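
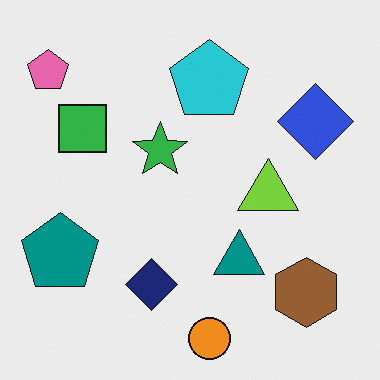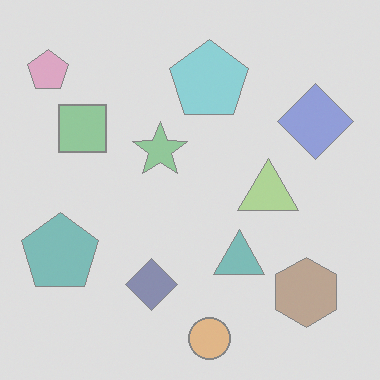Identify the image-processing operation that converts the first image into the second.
The second image is the first washed out (contrast reduced).

Tones are pushed toward mid-grey across the whole image — a global contrast change.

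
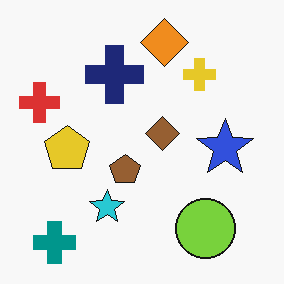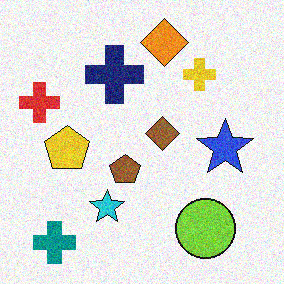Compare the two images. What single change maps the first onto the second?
This is the original image degraded with visible gaussian noise.

Random speckle covers the whole image, including the flat background.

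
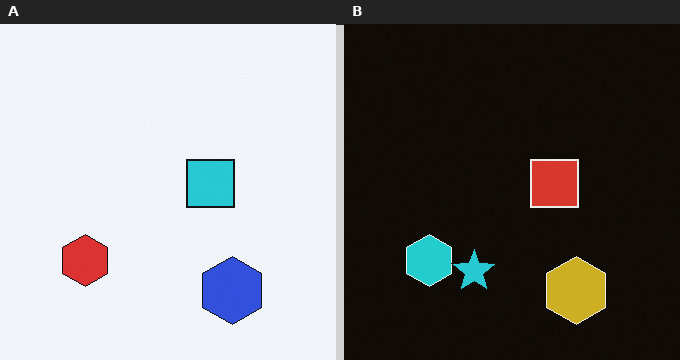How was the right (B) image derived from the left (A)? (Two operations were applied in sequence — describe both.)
It was color-inverted (negative), then overlaid with an additional cyan star.

The light background has become dark and every shape's color is its complement — a photographic negative. A cyan star appears in the right (B) image that is absent from the left (A).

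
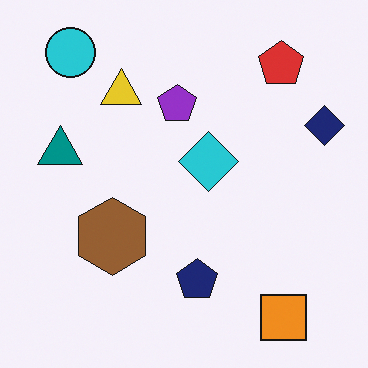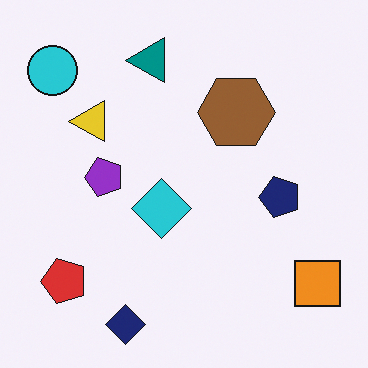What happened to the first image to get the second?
This is the original image transposed (reflected across the top-left ↔ bottom-right diagonal).

Shapes have swapped their row and column positions — what was in the top-right is now in the bottom-left — a diagonal reflection.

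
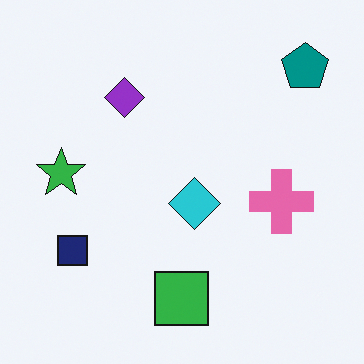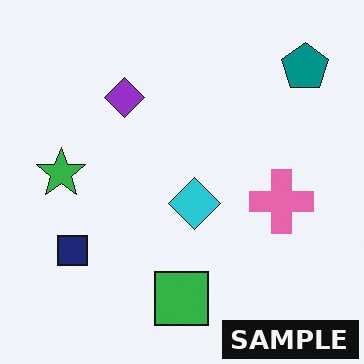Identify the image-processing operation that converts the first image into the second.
This is the original image watermarked with the text "SAMPLE" in the lower-right corner.

A dark label reading "SAMPLE" appears in the lower-right corner.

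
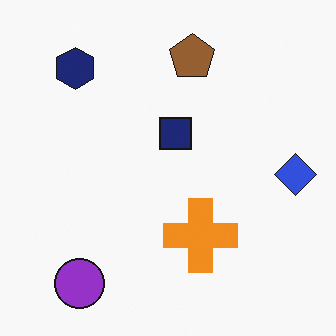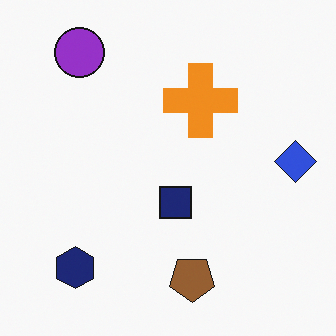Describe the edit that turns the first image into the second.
The second image is the first flipped vertically (top ↔ bottom).

The purple circle is in the bottom-left of the first image and the top-left of the second — shapes on opposite sides of the horizontal midline have swapped in a mirror flip.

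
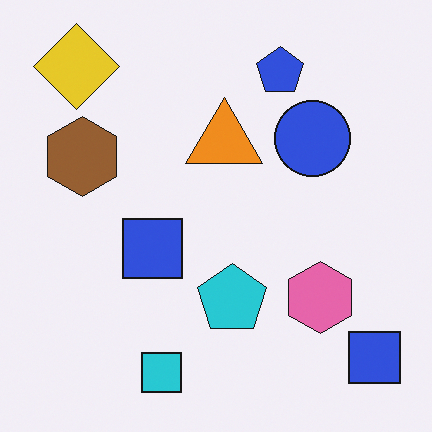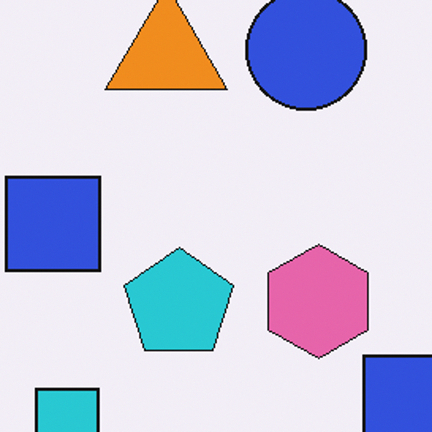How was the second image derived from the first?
The second image is the first cropped to a modestly smaller region and rescaled.

The visible shapes are larger and the field of view is narrower; shapes near the original edges may be partly or wholly outside the frame — a crop-and-rescale.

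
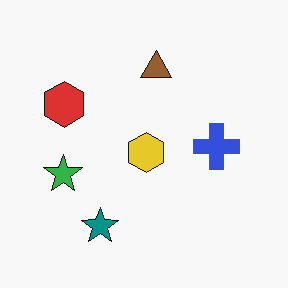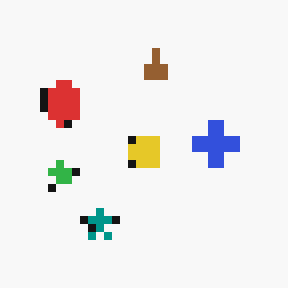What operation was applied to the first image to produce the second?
This is the original image moderately pixelated.

Shapes are reduced to large square blocks; fine edges and outlines are lost — a downscale-then-upscale (mosaic) effect.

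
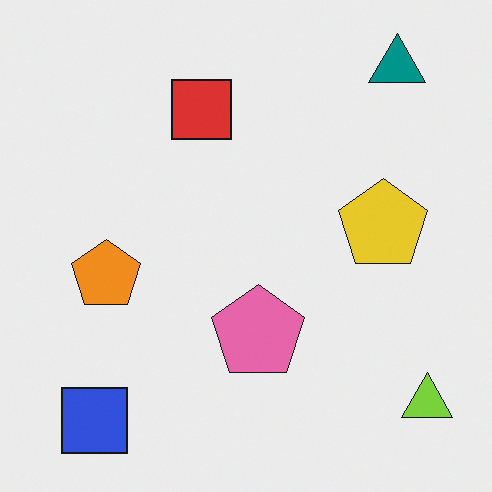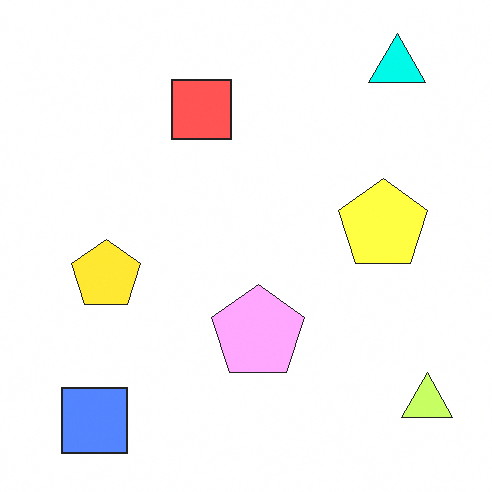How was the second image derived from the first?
Noticeably brightened.

Every pixel — background and shapes alike — is uniformly brightened.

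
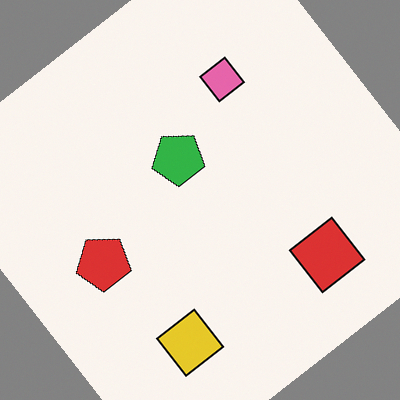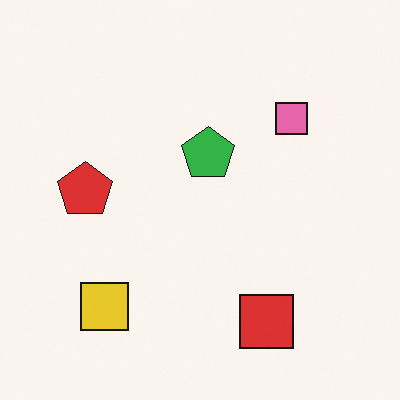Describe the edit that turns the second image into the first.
This is the original image rotated counter-clockwise by a large amount — several tens of degrees.

Every shape is tilted by the same angle and the image corners show triangular fill wedges — a whole-image rotation by a non-right angle.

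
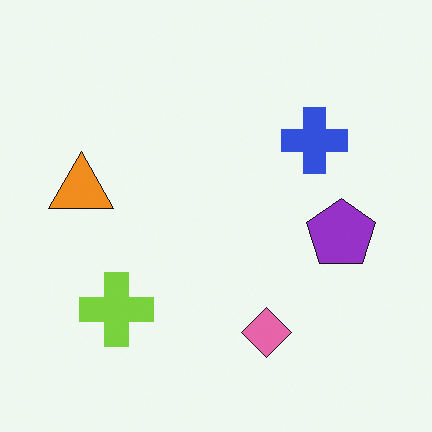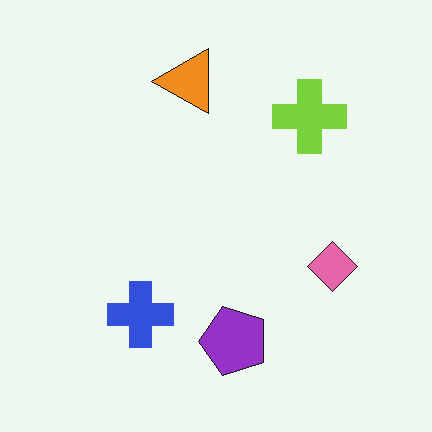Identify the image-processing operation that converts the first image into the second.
Transposed (reflected across the top-left ↔ bottom-right diagonal).

Shapes have swapped their row and column positions — what was in the top-right is now in the bottom-left — a diagonal reflection.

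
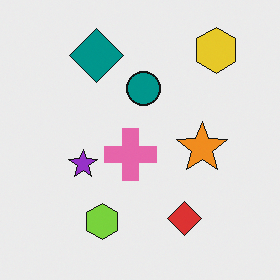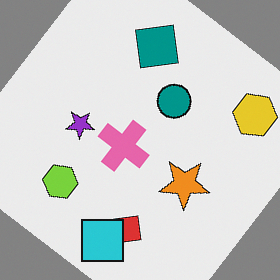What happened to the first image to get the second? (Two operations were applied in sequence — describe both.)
The transformation is: rotated clockwise by a large amount — several tens of degrees, then overlaid with an additional cyan square.

Every shape is tilted by the same angle and the image corners show triangular fill wedges — a whole-image rotation by a non-right angle. A cyan square appears in the second image that is absent from the first.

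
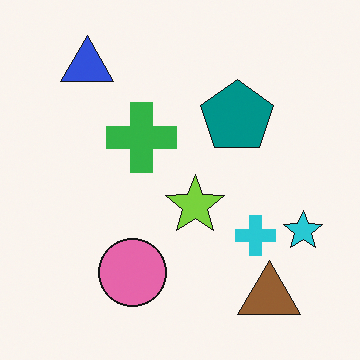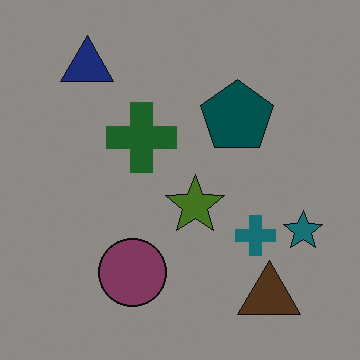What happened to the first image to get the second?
This is the original image substantially darkened.

Every pixel — background and shapes alike — is uniformly darkened.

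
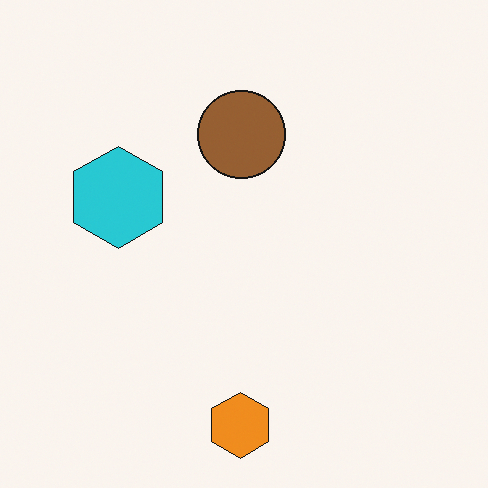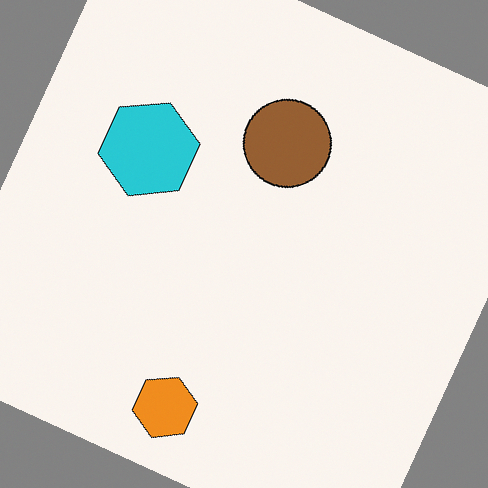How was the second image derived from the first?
This is the original image rotated clockwise by a clearly visible amount.

Every shape is tilted by the same angle and the image corners show triangular fill wedges — a whole-image rotation by a non-right angle.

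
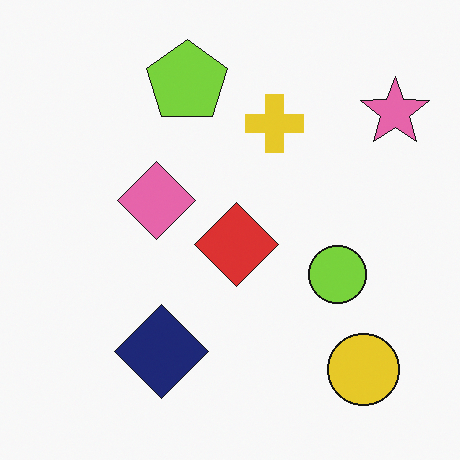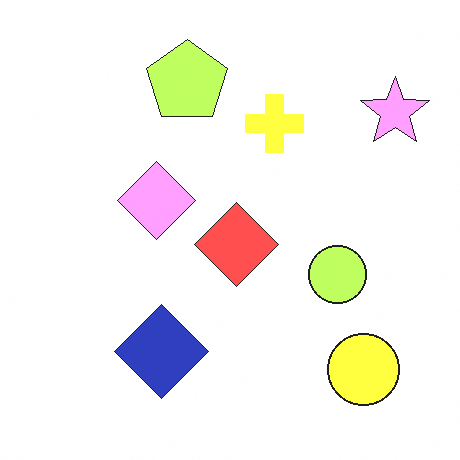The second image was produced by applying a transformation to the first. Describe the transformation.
It was noticeably brightened.

Every pixel — background and shapes alike — is uniformly brightened.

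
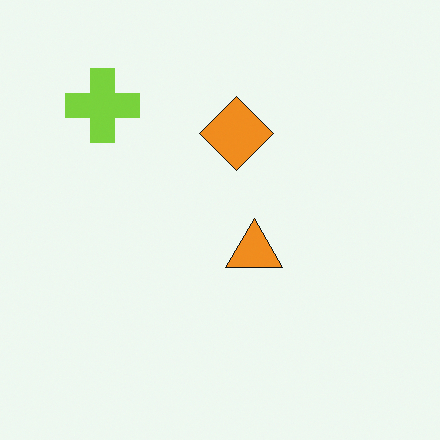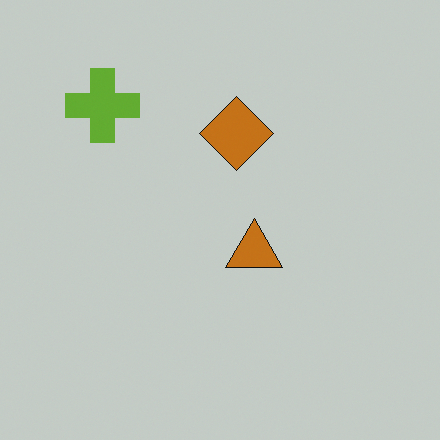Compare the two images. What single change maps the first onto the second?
It was slightly darkened.

Every pixel — background and shapes alike — is uniformly darkened.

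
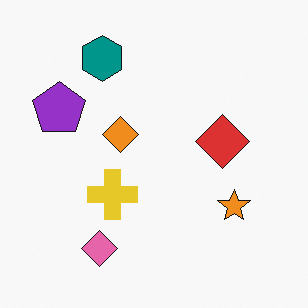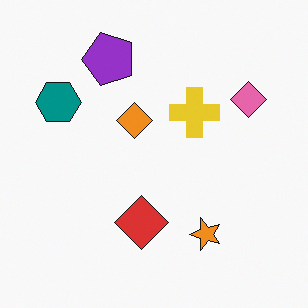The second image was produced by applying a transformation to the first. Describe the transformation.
The transformation is: transposed (reflected across the top-left ↔ bottom-right diagonal).

Shapes have swapped their row and column positions — what was in the top-right is now in the bottom-left — a diagonal reflection.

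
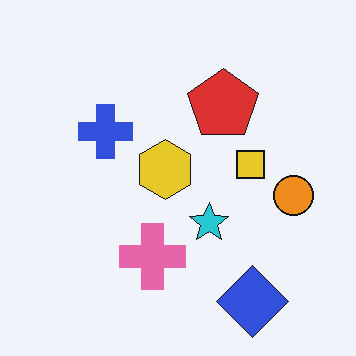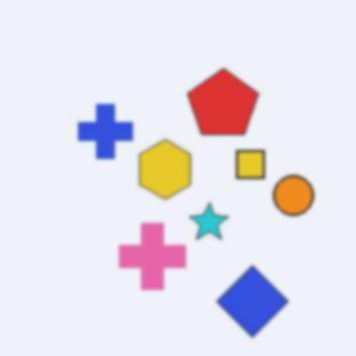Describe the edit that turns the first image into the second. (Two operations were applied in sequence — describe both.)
This is the original image given moderate JPEG compression, then slightly softened.

Blocky 8×8 compression artifacts appear around shape edges and the flat background shows ringing — characteristic JPEG degradation. Shape edges and outlines are uniformly softened across the whole image.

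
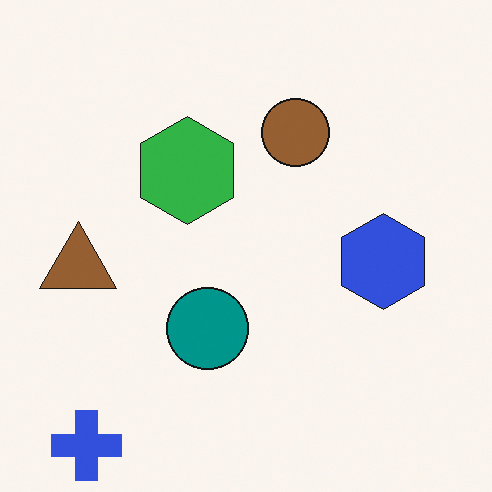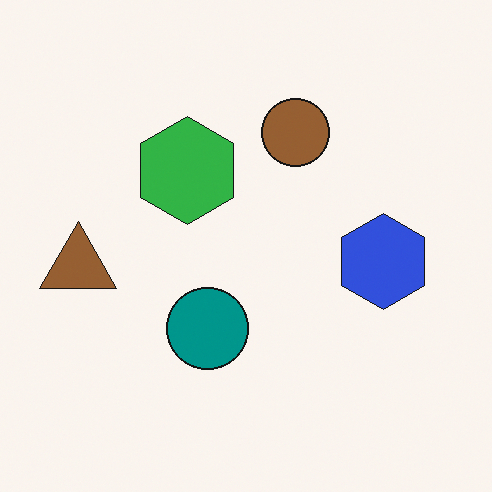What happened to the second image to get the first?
The transformation is: overlaid with an additional blue cross.

A blue cross appears in the first image that is absent from the second.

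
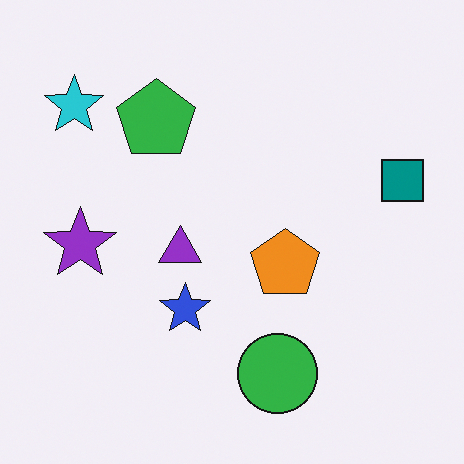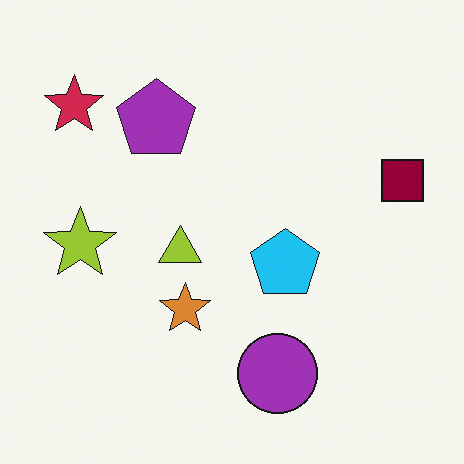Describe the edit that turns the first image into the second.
The second image is the first hue-shifted through roughly half the color wheel.

Every shape's color has rotated by the same amount around the hue wheel — a uniform hue shift.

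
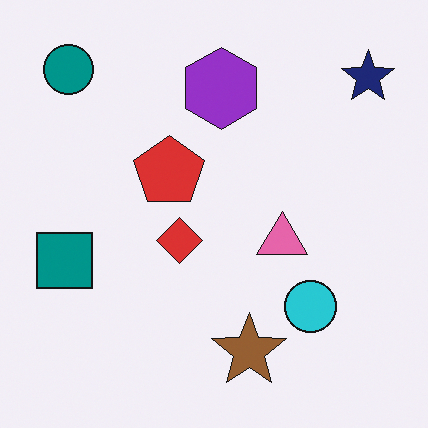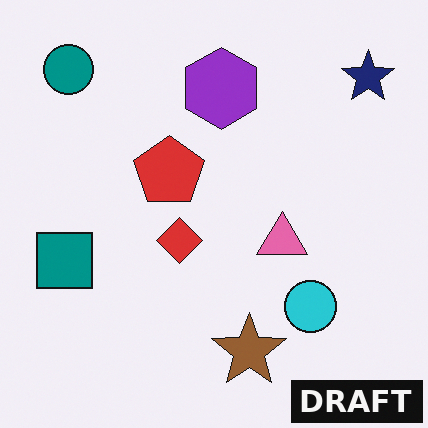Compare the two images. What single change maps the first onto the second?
Watermarked with the text "DRAFT" in the lower-right corner.

A dark label reading "DRAFT" appears in the lower-right corner.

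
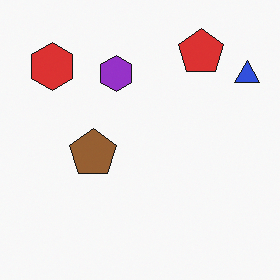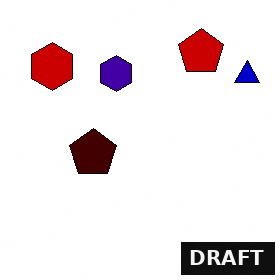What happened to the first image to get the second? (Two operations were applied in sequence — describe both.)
The image was given much higher contrast, then watermarked with the text "DRAFT" in the lower-right corner.

Tones are pushed away from mid-grey across the whole image — a global contrast change. A dark label reading "DRAFT" appears in the lower-right corner.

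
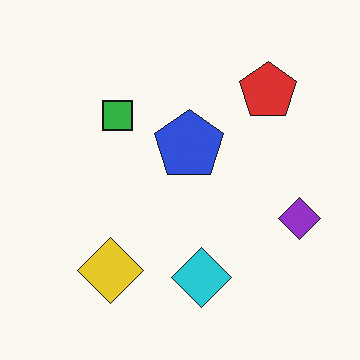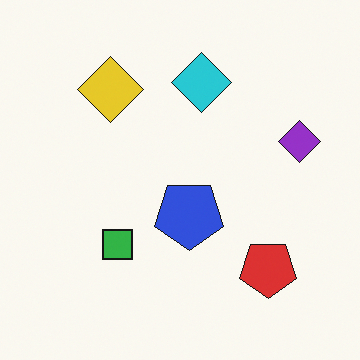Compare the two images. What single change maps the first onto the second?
This is the original image flipped vertically (top ↔ bottom).

The cyan diamond is in the bottom of the first image and the top of the second — shapes on opposite sides of the horizontal midline have swapped in a mirror flip.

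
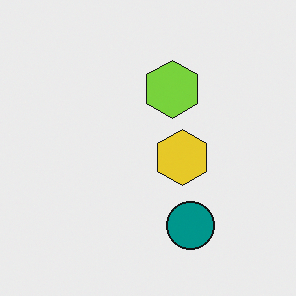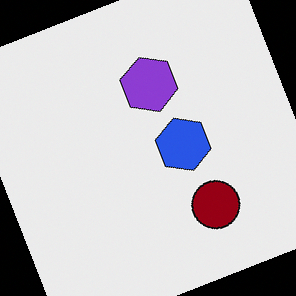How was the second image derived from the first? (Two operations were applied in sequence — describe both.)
The second image is the first hue-shifted by a large amount, then rotated counter-clockwise by a moderate amount.

Every shape's color has rotated by the same amount around the hue wheel — a uniform hue shift. Every shape is tilted by the same angle and the image corners show triangular fill wedges — a whole-image rotation by a non-right angle.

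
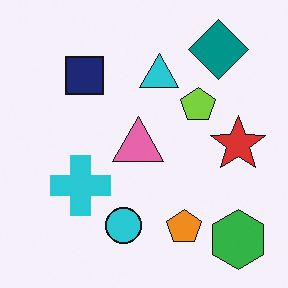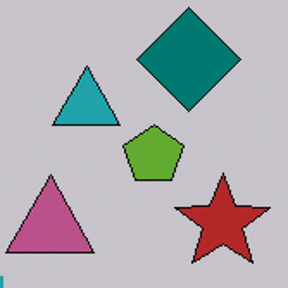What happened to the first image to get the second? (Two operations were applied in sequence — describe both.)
This is the original image cropped to a noticeably smaller region and rescaled, then darkened a little.

The visible shapes are larger and the field of view is narrower; shapes near the original edges may be partly or wholly outside the frame — a crop-and-rescale. Every pixel — background and shapes alike — is uniformly darkened.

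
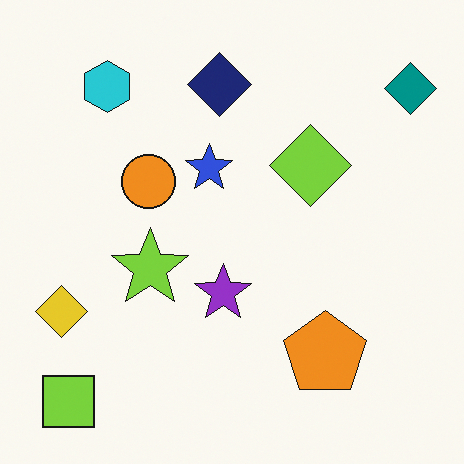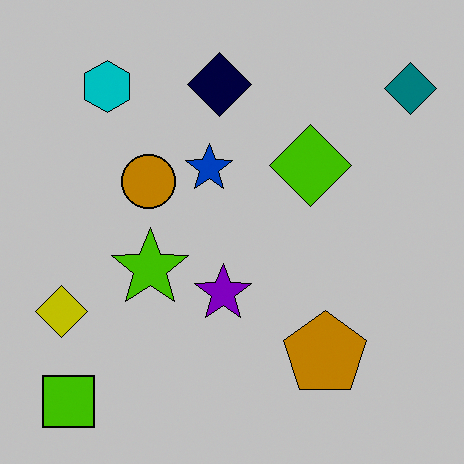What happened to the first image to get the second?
The image was heavily posterized to just a handful of flat colors.

Each flat color has snapped to a coarser quantized level — most visibly, the near-white background has dropped to a flat grey.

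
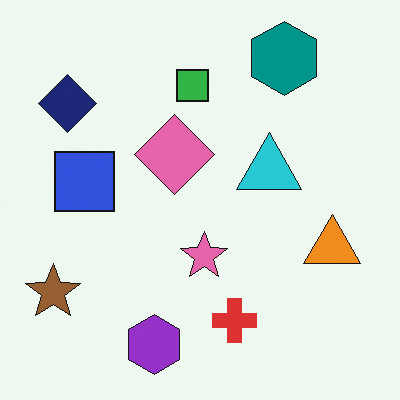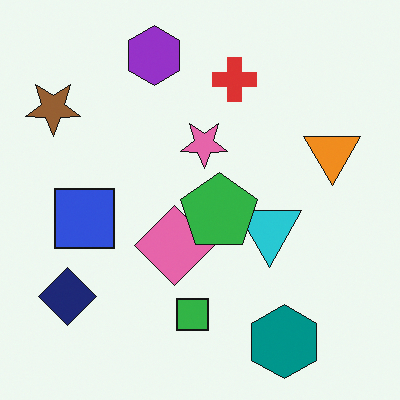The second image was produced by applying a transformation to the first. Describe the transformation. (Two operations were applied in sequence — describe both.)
The image was flipped vertically (top ↔ bottom), then overlaid with an additional green pentagon.

The purple hexagon is in the bottom of the first image and the top of the second — shapes on opposite sides of the horizontal midline have swapped in a mirror flip. A green pentagon appears in the second image that is absent from the first.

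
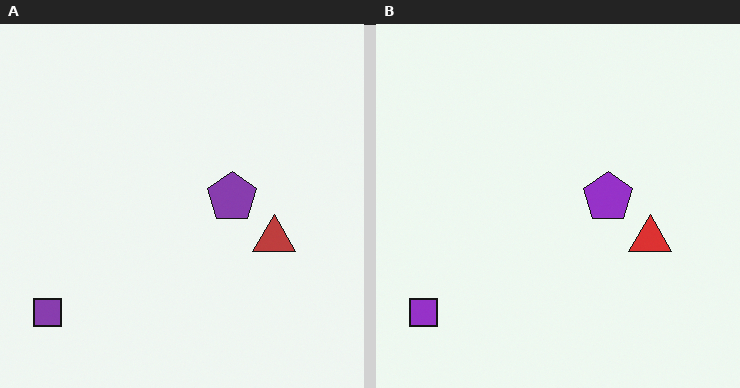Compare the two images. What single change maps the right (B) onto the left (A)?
Slightly desaturated.

All colors are more muted and greyish — a global saturation change.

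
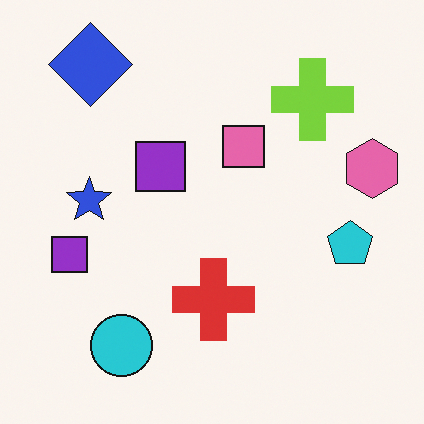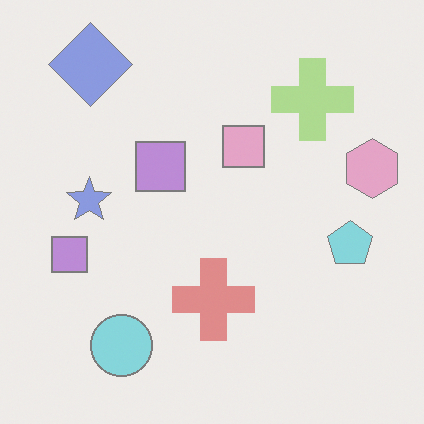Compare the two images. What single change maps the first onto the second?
The second image is the first washed out (contrast reduced).

Tones are pushed toward mid-grey across the whole image — a global contrast change.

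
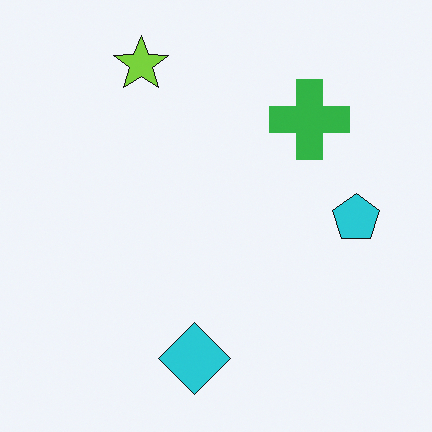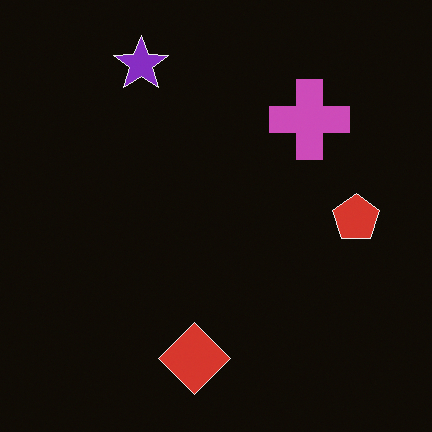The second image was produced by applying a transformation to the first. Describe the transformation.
The transformation is: color-inverted (negative).

The light background has become dark and every shape's color is its complement — a photographic negative.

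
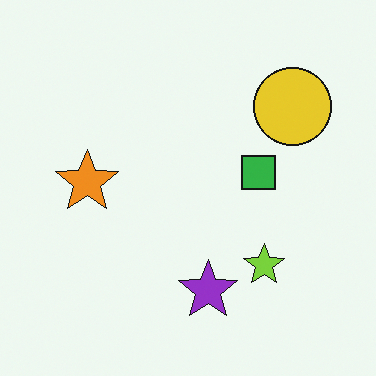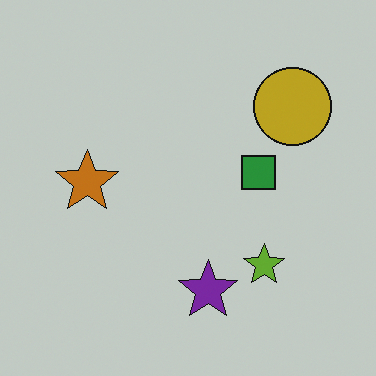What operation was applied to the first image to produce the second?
The transformation is: darkened a little.

Every pixel — background and shapes alike — is uniformly darkened.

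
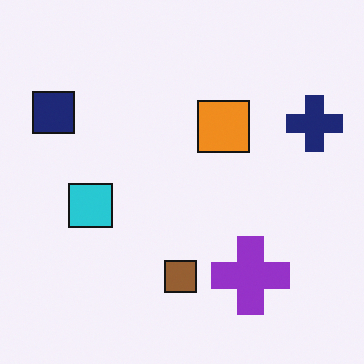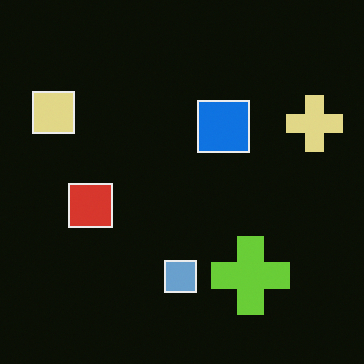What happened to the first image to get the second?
This is the original image color-inverted (negative).

The light background has become dark and every shape's color is its complement — a photographic negative.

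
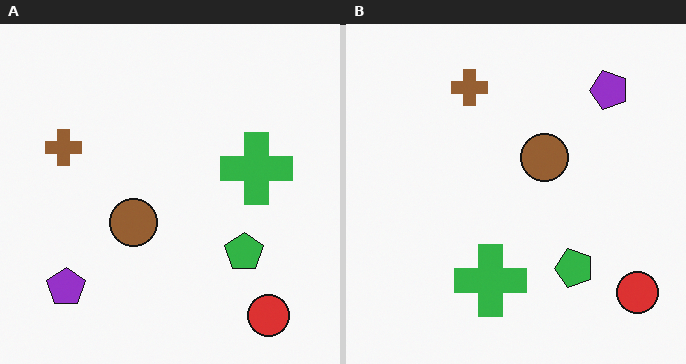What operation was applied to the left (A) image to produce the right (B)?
The right (B) image is the left (A) transposed (reflected across the top-left ↔ bottom-right diagonal).

Shapes have swapped their row and column positions — what was in the top-right is now in the bottom-left — a diagonal reflection.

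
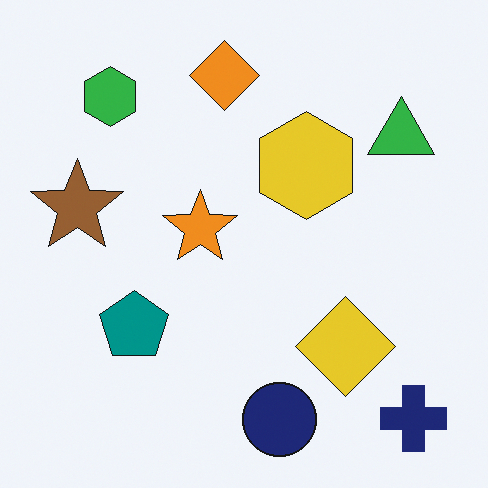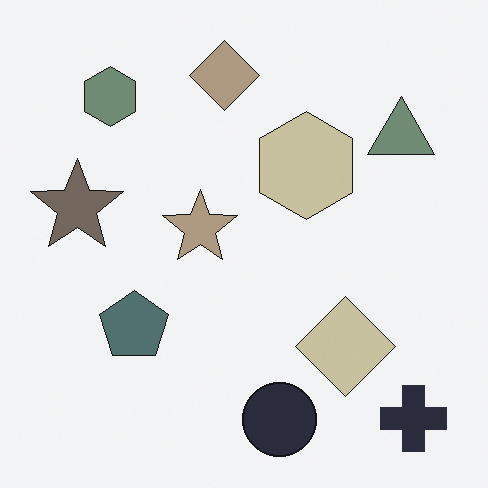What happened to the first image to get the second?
It was made much more muted (saturation change).

All colors are more muted and greyish — a global saturation change.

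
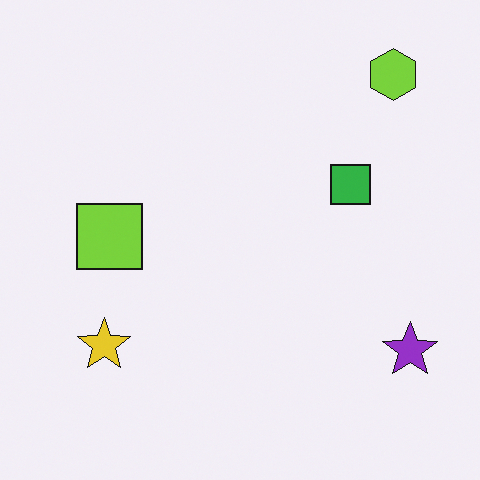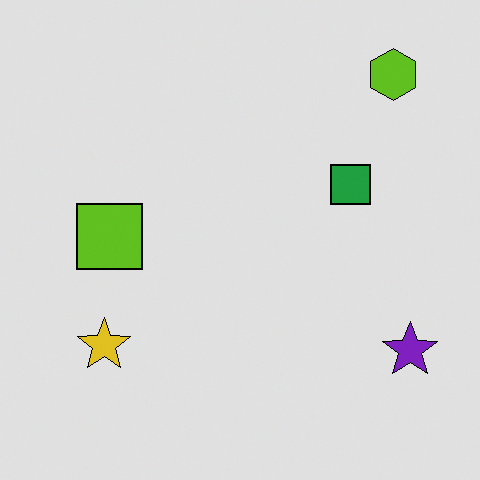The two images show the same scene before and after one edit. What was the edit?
Moderately posterized.

Each flat color has snapped to a coarser quantized level — most visibly, the near-white background has dropped to a flat grey.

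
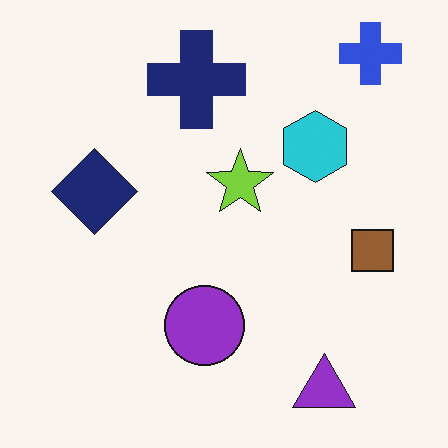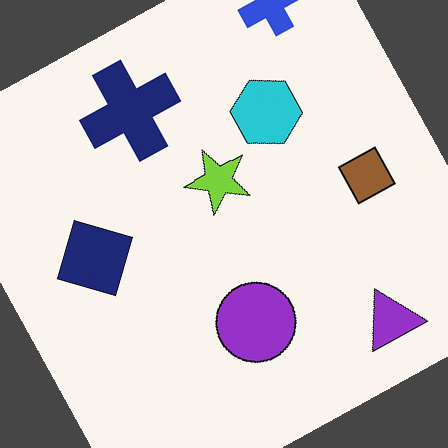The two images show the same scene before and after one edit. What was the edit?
This is the original image rotated counter-clockwise by a clearly visible amount.

Every shape is tilted by the same angle and the image corners show triangular fill wedges — a whole-image rotation by a non-right angle.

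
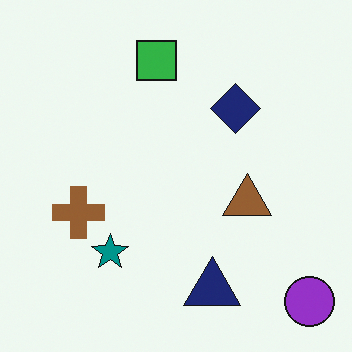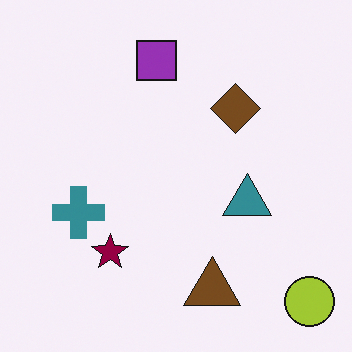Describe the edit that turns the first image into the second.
Hue-shifted by a large amount.

Every shape's color has rotated by the same amount around the hue wheel — a uniform hue shift.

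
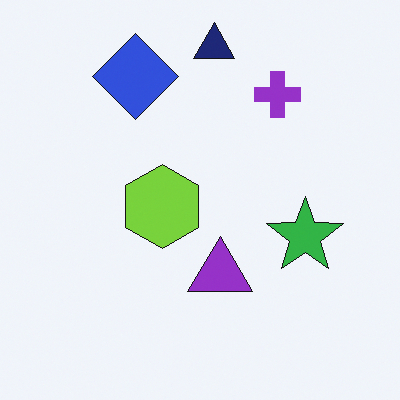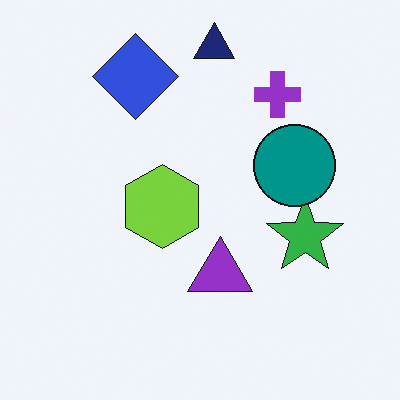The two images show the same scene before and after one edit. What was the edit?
The second image is the first overlaid with an additional teal circle.

A teal circle appears in the second image that is absent from the first.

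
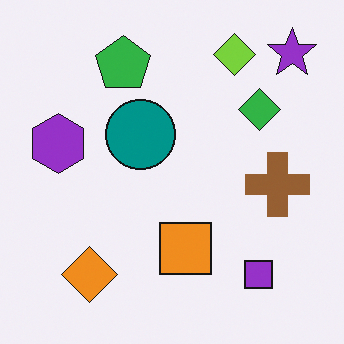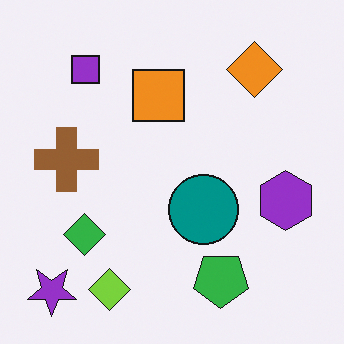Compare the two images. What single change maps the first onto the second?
The second image is the first rotated 180°.

The purple star sits in the top-right of the first image and the bottom-left of the second — consistent with a whole-image 180° rotation.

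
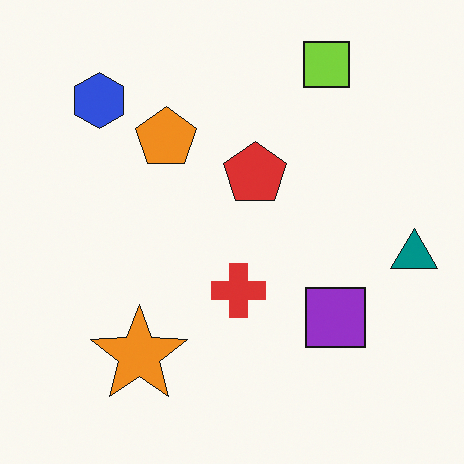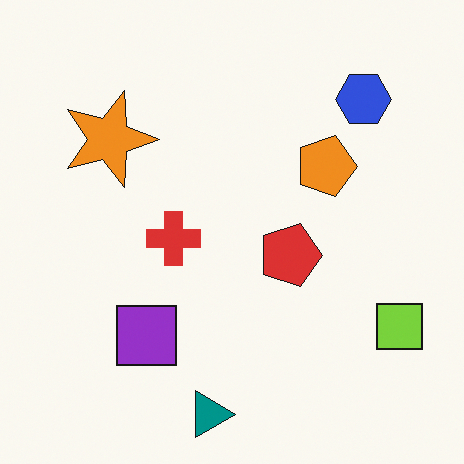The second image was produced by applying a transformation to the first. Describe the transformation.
The transformation is: rotated 90° clockwise.

The lime square sits in the top-right of the first image and the bottom-right of the second — consistent with a whole-image 90° clockwise rotation.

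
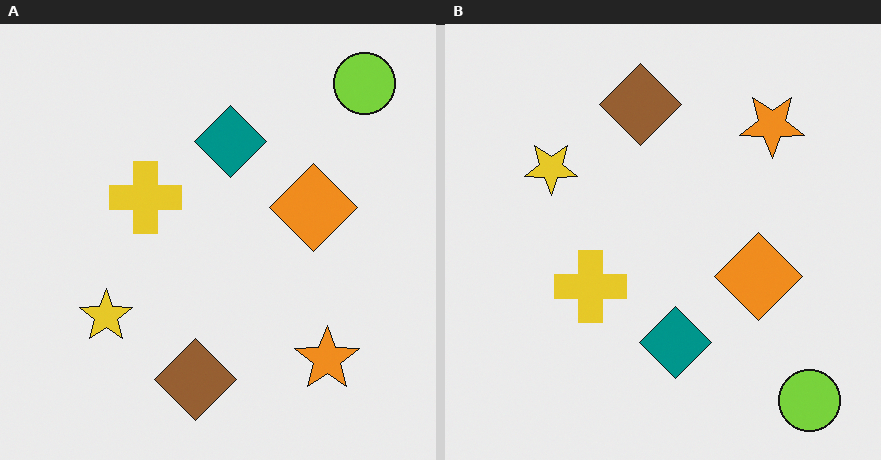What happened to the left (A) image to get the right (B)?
It was flipped vertically (top ↔ bottom).

The lime circle is in the top-right of the left (A) image and the bottom-right of the right (B) — shapes on opposite sides of the horizontal midline have swapped in a mirror flip.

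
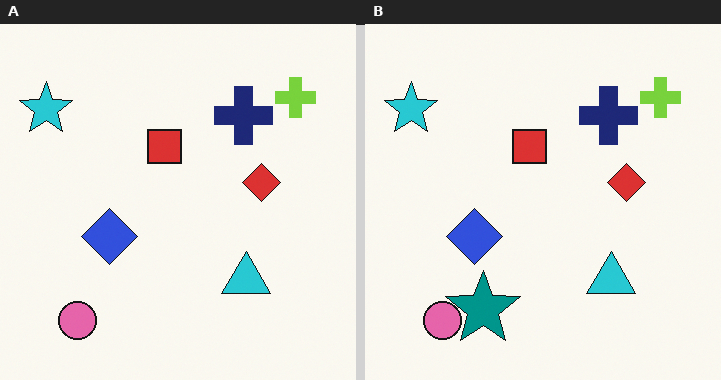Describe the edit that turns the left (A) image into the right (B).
Overlaid with an additional teal star.

A teal star appears in the right (B) image that is absent from the left (A).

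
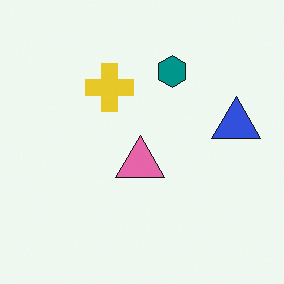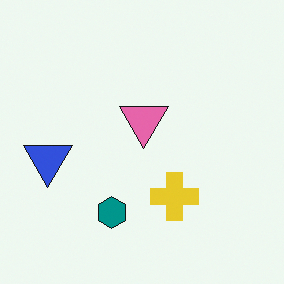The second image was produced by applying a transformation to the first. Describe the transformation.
The transformation is: rotated 180°.

The blue triangle sits in the right of the first image and the left of the second — consistent with a whole-image 180° rotation.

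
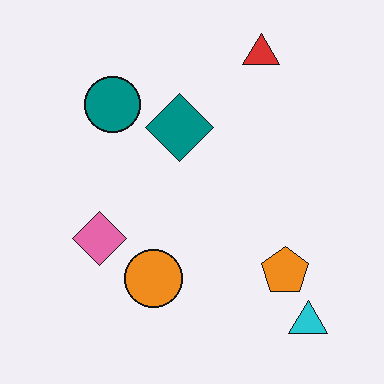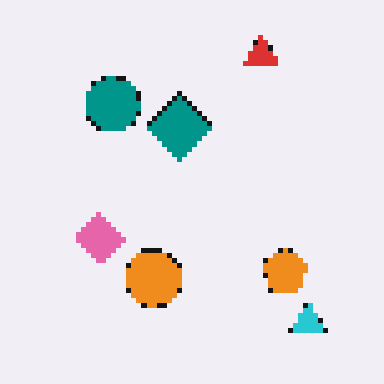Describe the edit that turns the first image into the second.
The image was lightly pixelated (a mild mosaic effect).

Shapes are reduced to large square blocks; fine edges and outlines are lost — a downscale-then-upscale (mosaic) effect.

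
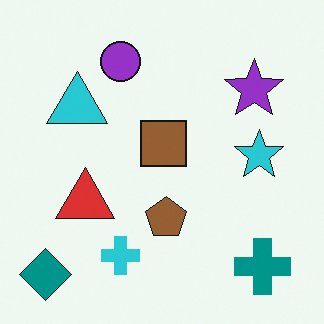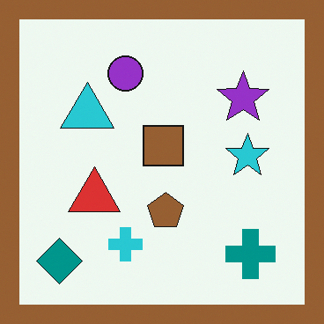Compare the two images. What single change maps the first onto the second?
The image was framed with a brown border.

A solid brown frame runs around the edge of the second image, with the content slightly shrunk inside it.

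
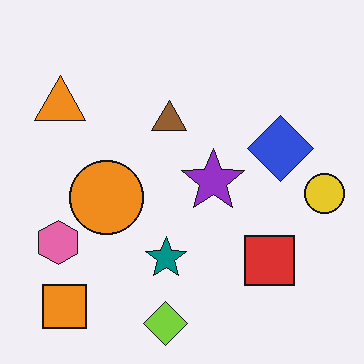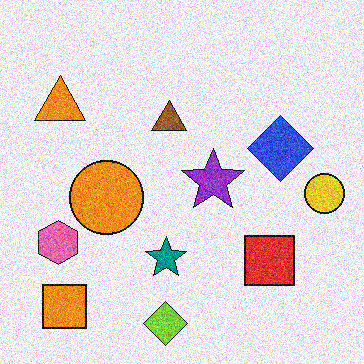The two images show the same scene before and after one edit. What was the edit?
This is the original image degraded with a thick layer of grain.

Random speckle covers the whole image, including the flat background.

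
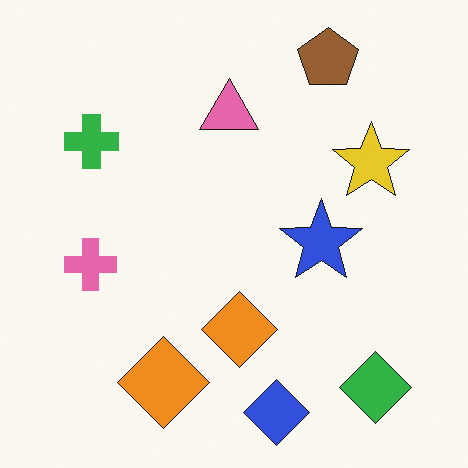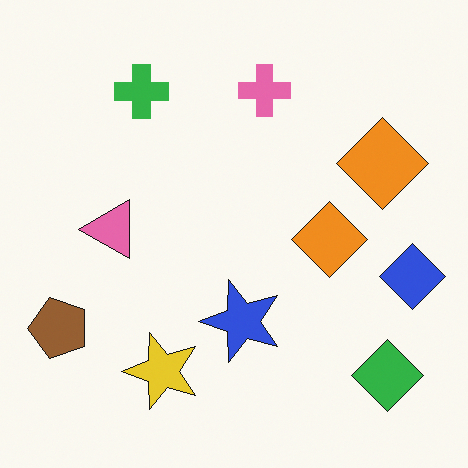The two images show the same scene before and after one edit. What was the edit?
Transposed (reflected across the top-left ↔ bottom-right diagonal).

Shapes have swapped their row and column positions — what was in the top-right is now in the bottom-left — a diagonal reflection.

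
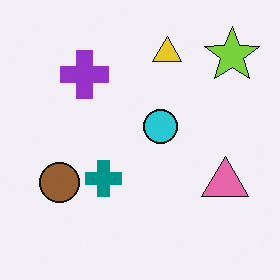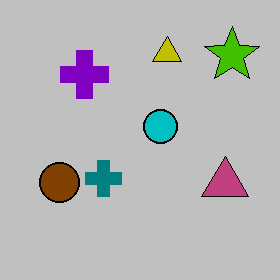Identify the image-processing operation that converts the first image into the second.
The second image is the first aggressively posterized.

Each flat color has snapped to a coarser quantized level — most visibly, the near-white background has dropped to a flat grey.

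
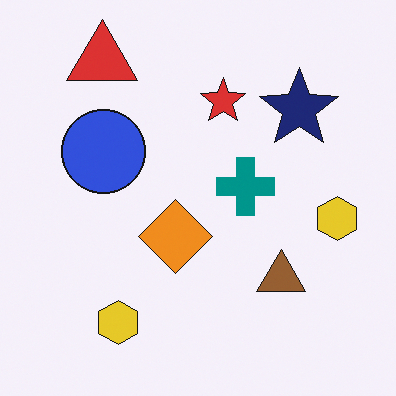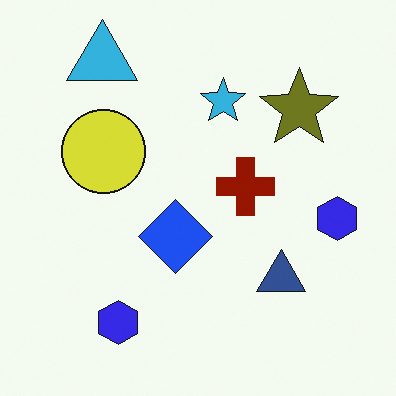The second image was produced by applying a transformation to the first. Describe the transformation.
The transformation is: hue-shifted through roughly half the color wheel.

Every shape's color has rotated by the same amount around the hue wheel — a uniform hue shift.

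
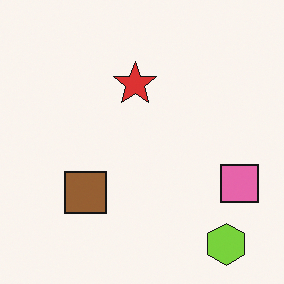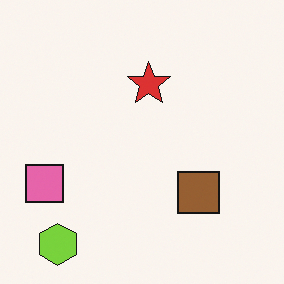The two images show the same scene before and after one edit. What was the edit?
This is the original image flipped horizontally (left ↔ right).

The pink square is in the right of the first image and the left of the second — shapes on opposite sides of the vertical midline have swapped in a mirror flip.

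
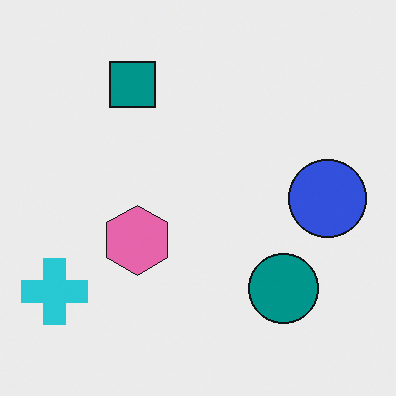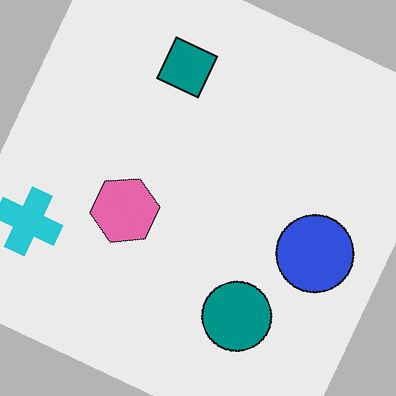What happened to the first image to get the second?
This is the original image rotated clockwise by a clearly visible amount.

Every shape is tilted by the same angle and the image corners show triangular fill wedges — a whole-image rotation by a non-right angle.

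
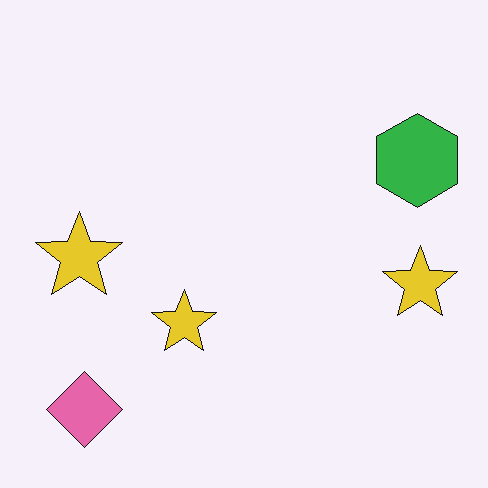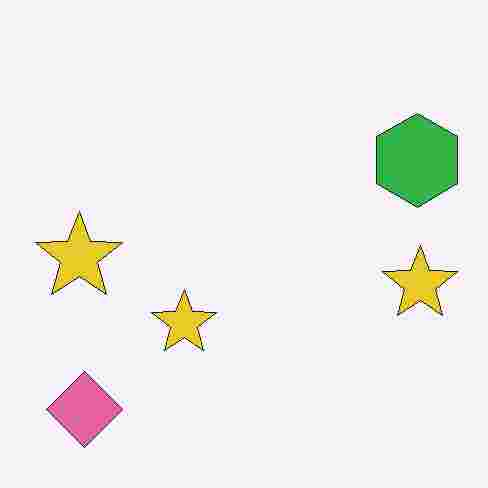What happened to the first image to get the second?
It was degraded with heavy JPEG compression.

Blocky 8×8 compression artifacts appear around shape edges and the flat background shows ringing — characteristic JPEG degradation.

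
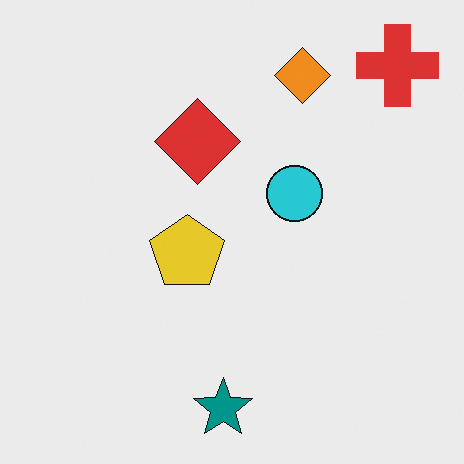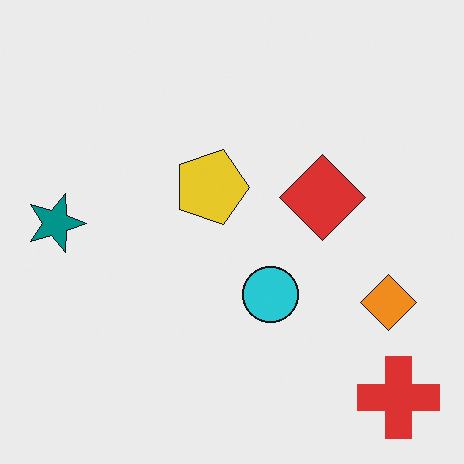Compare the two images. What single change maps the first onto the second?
The image was rotated 90° clockwise.

The red cross sits in the top-right of the first image and the bottom-right of the second — consistent with a whole-image 90° clockwise rotation.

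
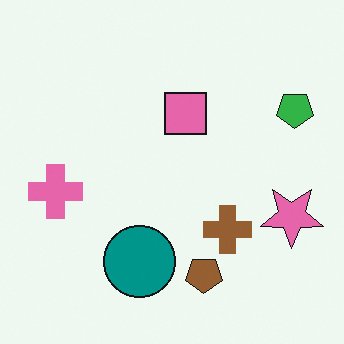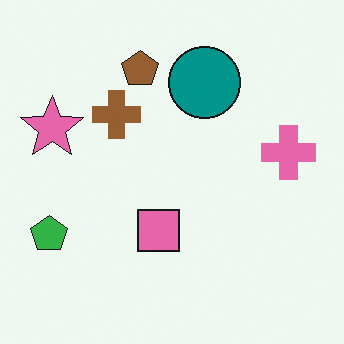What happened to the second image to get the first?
Rotated 180°.

The green pentagon sits in the bottom-left of the second image and the top-right of the first — consistent with a whole-image 180° rotation.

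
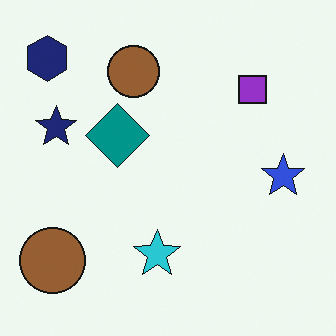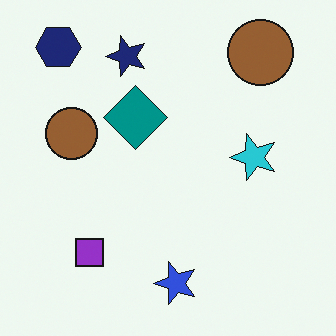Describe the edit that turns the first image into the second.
The image was transposed (reflected across the top-left ↔ bottom-right diagonal).

Shapes have swapped their row and column positions — what was in the top-right is now in the bottom-left — a diagonal reflection.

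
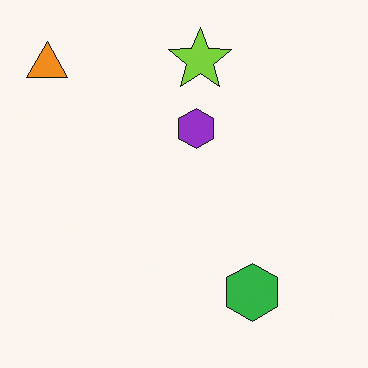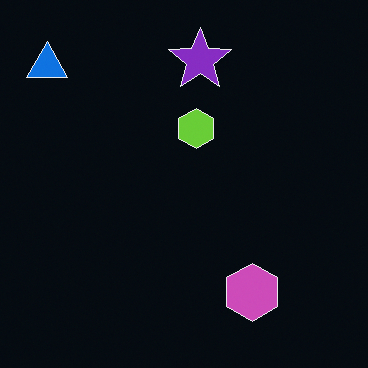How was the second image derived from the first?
This is the original image color-inverted (negative).

The light background has become dark and every shape's color is its complement — a photographic negative.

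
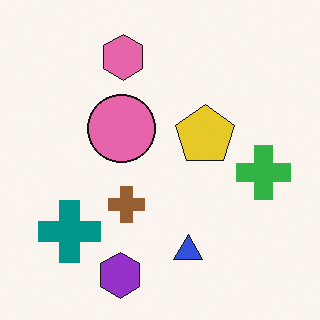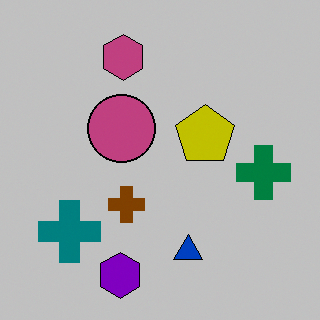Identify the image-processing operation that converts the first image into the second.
The second image is the first heavily posterized to just a handful of flat colors.

Each flat color has snapped to a coarser quantized level — most visibly, the near-white background has dropped to a flat grey.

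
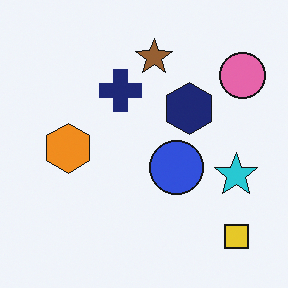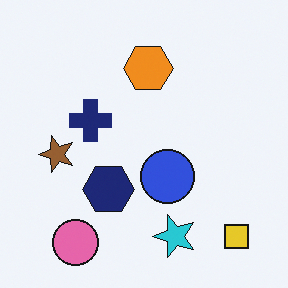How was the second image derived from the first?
It was transposed (reflected across the top-left ↔ bottom-right diagonal).

Shapes have swapped their row and column positions — what was in the top-right is now in the bottom-left — a diagonal reflection.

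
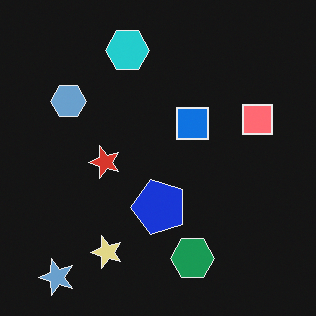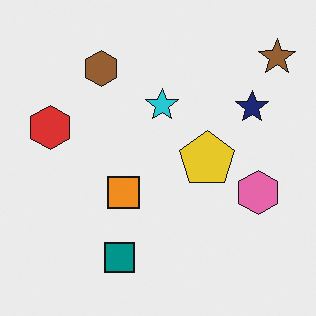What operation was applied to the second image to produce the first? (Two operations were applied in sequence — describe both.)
It was transposed (reflected across the top-left ↔ bottom-right diagonal), then color-inverted (negative).

Shapes have swapped their row and column positions — what was in the top-right is now in the bottom-left — a diagonal reflection. The light background has become dark and every shape's color is its complement — a photographic negative.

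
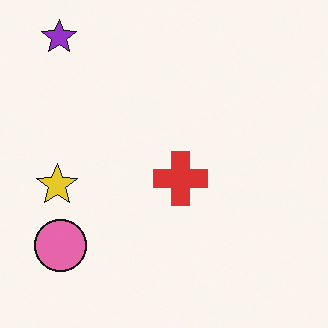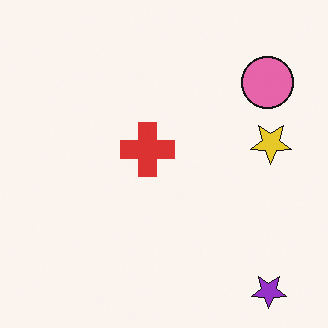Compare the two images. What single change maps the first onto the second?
Rotated 180°.

The purple star sits in the top-left of the first image and the bottom-right of the second — consistent with a whole-image 180° rotation.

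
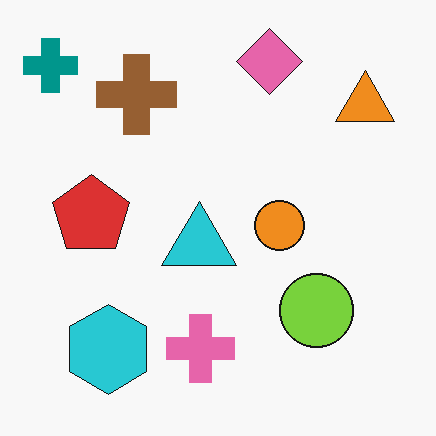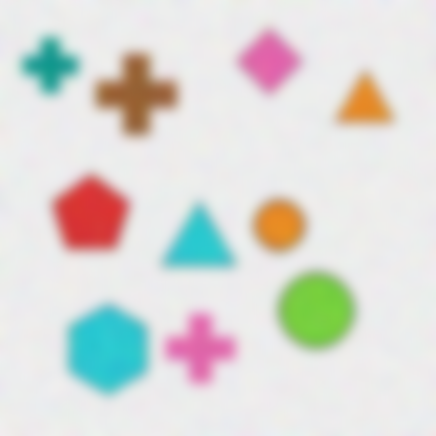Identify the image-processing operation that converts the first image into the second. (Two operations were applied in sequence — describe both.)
The transformation is: degraded with a thick layer of grain, then heavily blurred.

Random speckle covers the whole image, including the flat background. Shape edges and outlines are uniformly softened across the whole image.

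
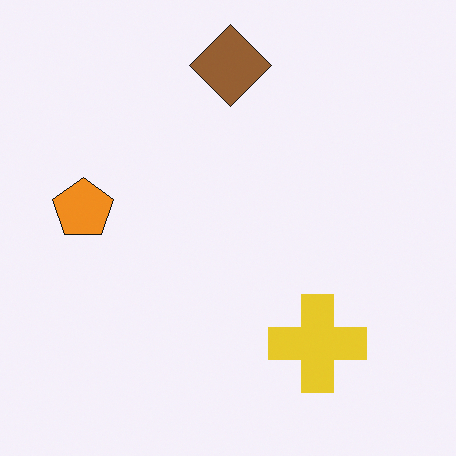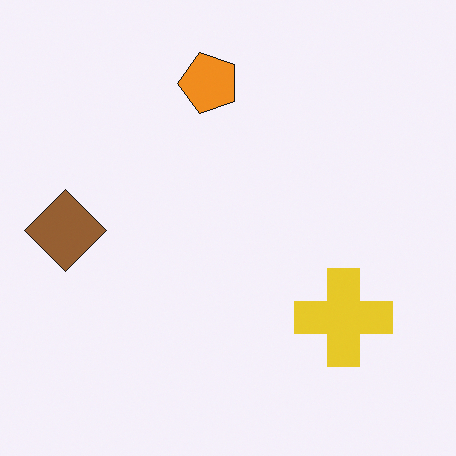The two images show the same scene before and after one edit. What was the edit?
The image was transposed (reflected across the top-left ↔ bottom-right diagonal).

Shapes have swapped their row and column positions — what was in the top-right is now in the bottom-left — a diagonal reflection.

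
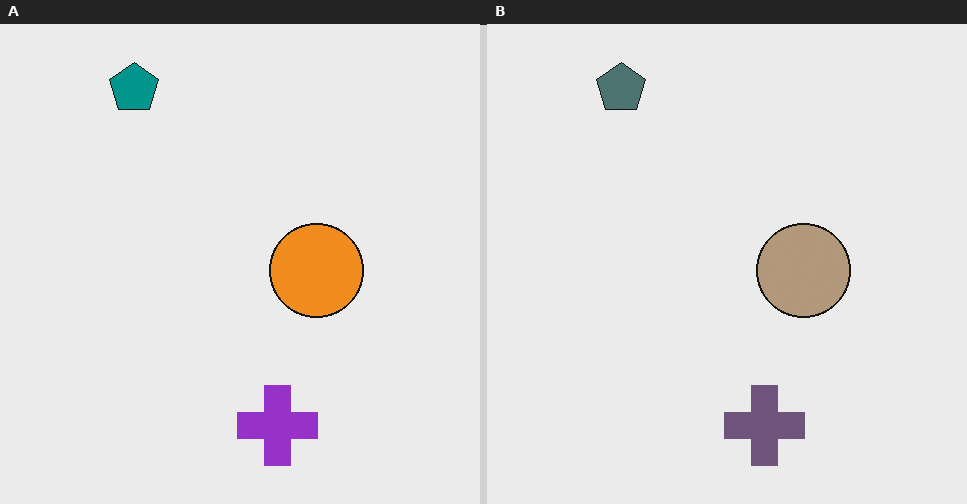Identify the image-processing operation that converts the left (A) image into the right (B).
The image was heavily desaturated.

All colors are more muted and greyish — a global saturation change.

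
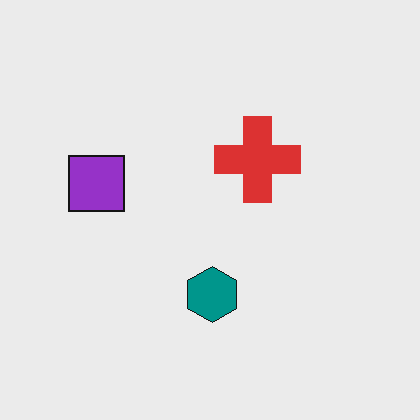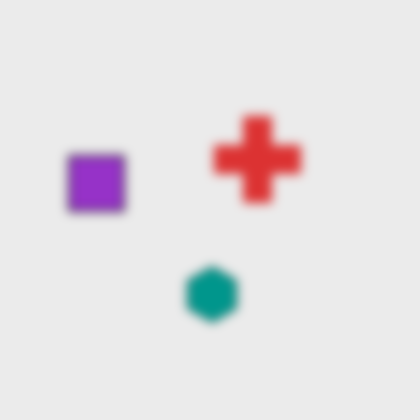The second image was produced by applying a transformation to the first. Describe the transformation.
Strongly gaussian-blurred.

Shape edges and outlines are uniformly softened across the whole image.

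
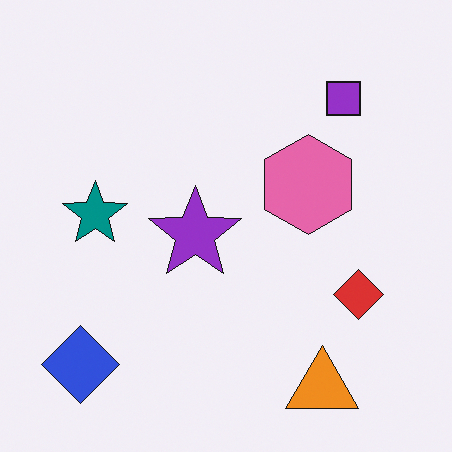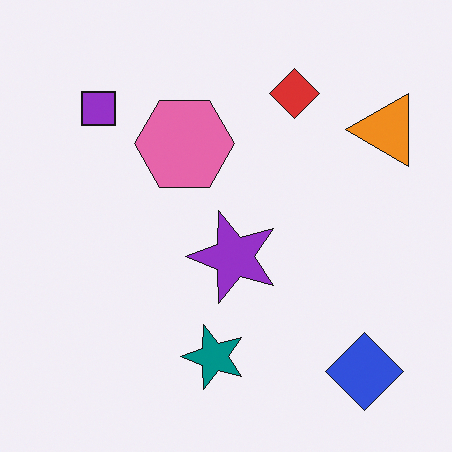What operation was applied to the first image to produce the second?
Rotated 90° counter-clockwise.

The blue diamond sits in the bottom-left of the first image and the bottom-right of the second — consistent with a whole-image 90° counter-clockwise rotation.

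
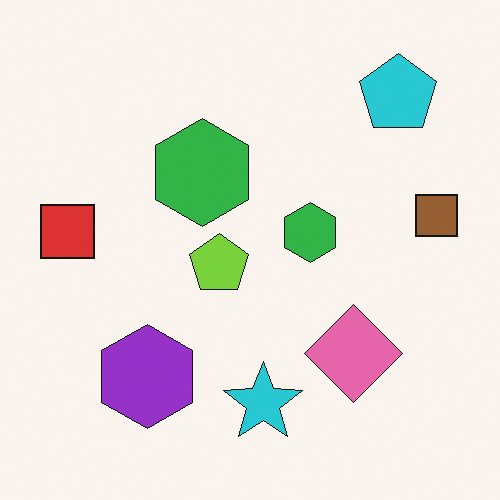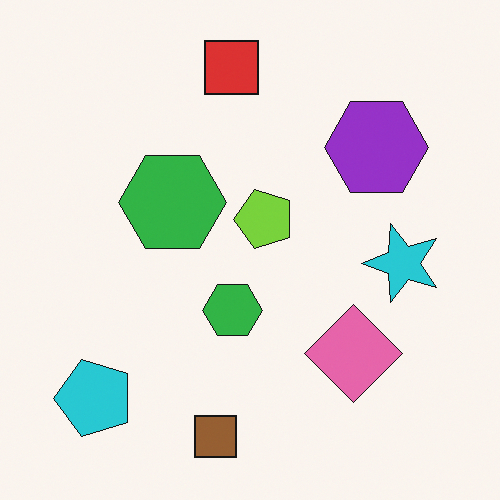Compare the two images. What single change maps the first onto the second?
Transposed (reflected across the top-left ↔ bottom-right diagonal).

Shapes have swapped their row and column positions — what was in the top-right is now in the bottom-left — a diagonal reflection.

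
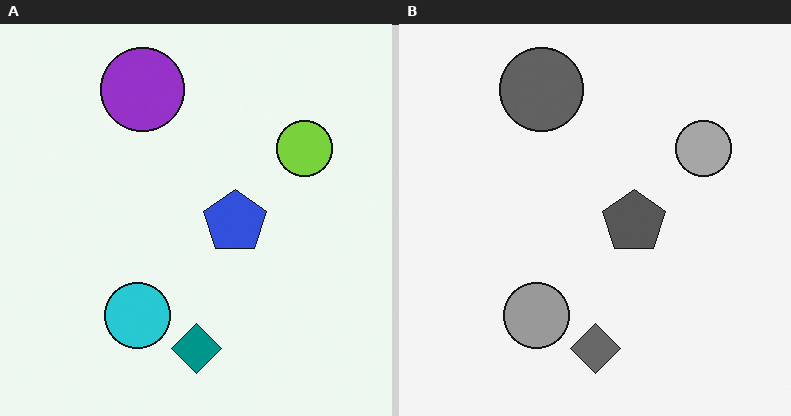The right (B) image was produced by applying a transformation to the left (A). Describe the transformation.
This is the original image converted to grayscale.

All color is removed — every shape is now a shade of grey.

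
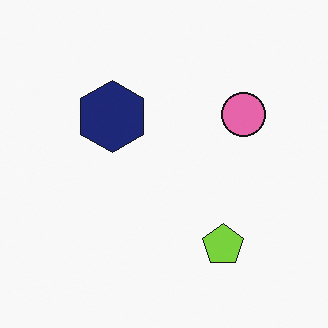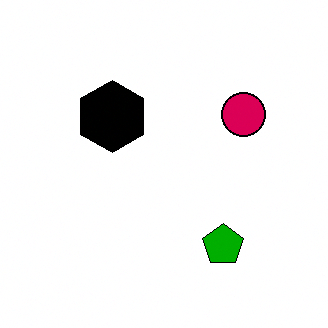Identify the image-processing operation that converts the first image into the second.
The second image is the first boosted in contrast.

Tones are pushed away from mid-grey across the whole image — a global contrast change.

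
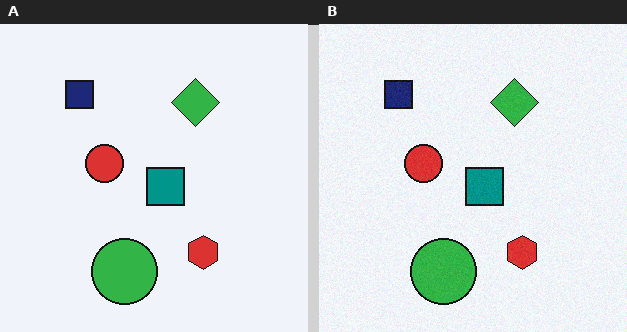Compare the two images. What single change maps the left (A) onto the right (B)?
This is the original image degraded with light additive noise.

Random speckle covers the whole image, including the flat background.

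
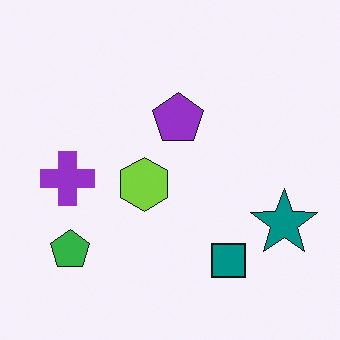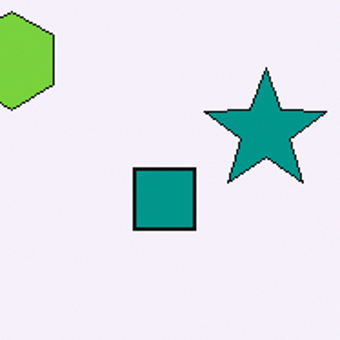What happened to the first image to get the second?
This is the original image cropped tightly and scaled back up.

The visible shapes are larger and the field of view is narrower; shapes near the original edges may be partly or wholly outside the frame — a crop-and-rescale.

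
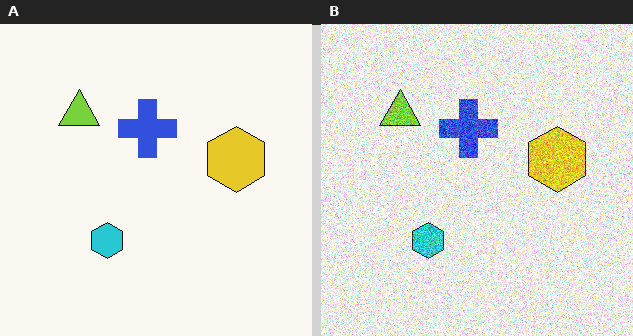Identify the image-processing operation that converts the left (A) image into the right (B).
The transformation is: degraded with strong gaussian noise.

Random speckle covers the whole image, including the flat background.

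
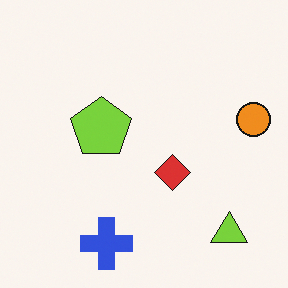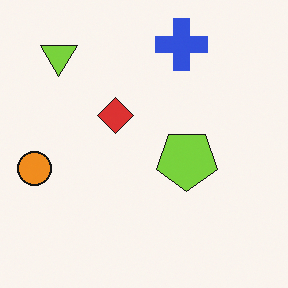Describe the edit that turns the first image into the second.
The image was rotated 180°.

The lime triangle sits in the bottom-right of the first image and the top-left of the second — consistent with a whole-image 180° rotation.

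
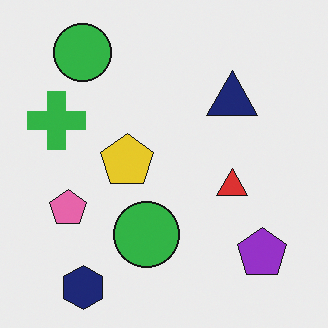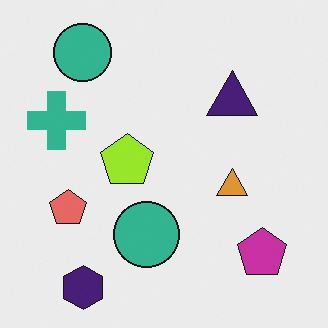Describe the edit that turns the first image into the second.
The transformation is: hue-shifted slightly.

Every shape's color has rotated by the same amount around the hue wheel — a uniform hue shift.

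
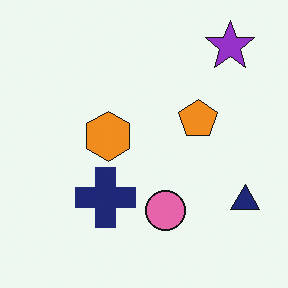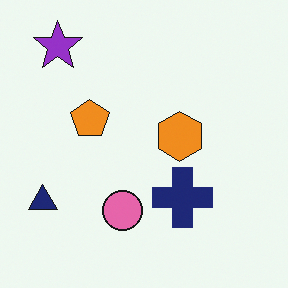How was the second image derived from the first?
This is the original image flipped horizontally (left ↔ right).

The navy triangle is in the bottom-right of the first image and the bottom-left of the second — shapes on opposite sides of the vertical midline have swapped in a mirror flip.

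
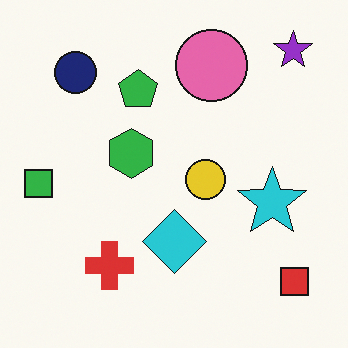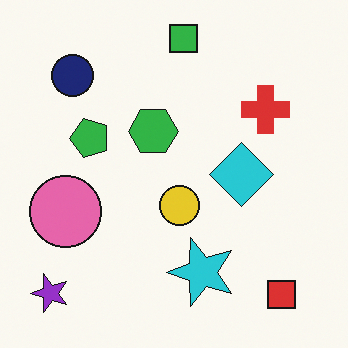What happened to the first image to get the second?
This is the original image transposed (reflected across the top-left ↔ bottom-right diagonal).

Shapes have swapped their row and column positions — what was in the top-right is now in the bottom-left — a diagonal reflection.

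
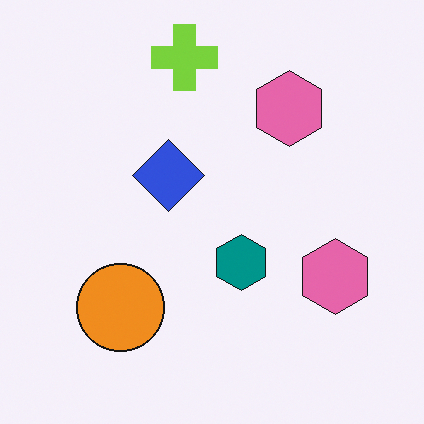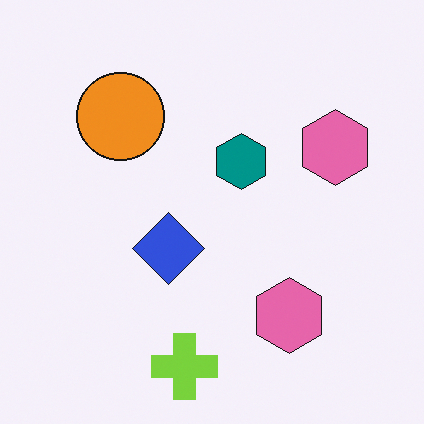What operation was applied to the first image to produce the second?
The transformation is: flipped vertically (top ↔ bottom).

The lime cross is in the top of the first image and the bottom of the second — shapes on opposite sides of the horizontal midline have swapped in a mirror flip.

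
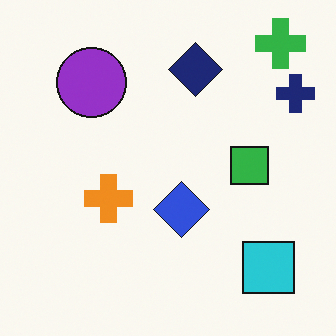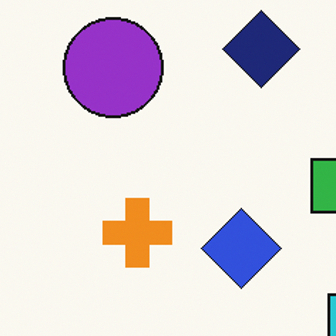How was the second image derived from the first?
The image was cropped to a modestly smaller region and rescaled.

The visible shapes are larger and the field of view is narrower; shapes near the original edges may be partly or wholly outside the frame — a crop-and-rescale.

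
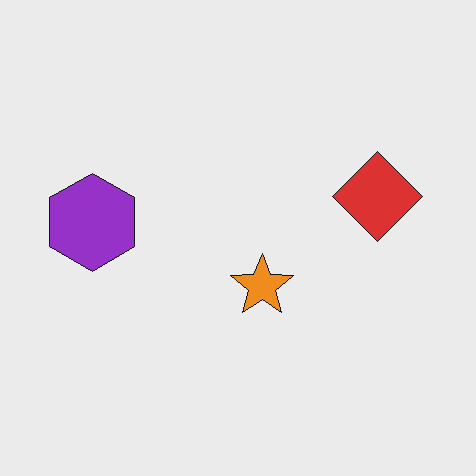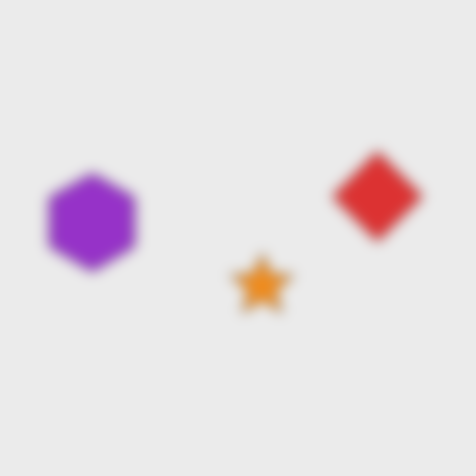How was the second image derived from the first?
This is the original image strongly gaussian-blurred.

Shape edges and outlines are uniformly softened across the whole image.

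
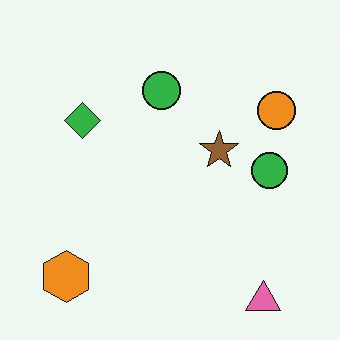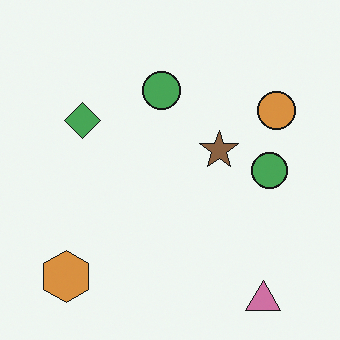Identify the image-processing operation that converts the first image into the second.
The transformation is: slightly desaturated.

All colors are more muted and greyish — a global saturation change.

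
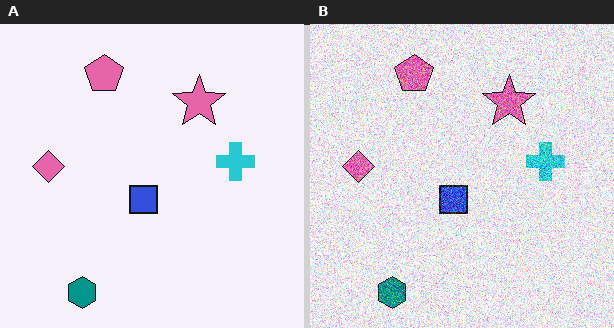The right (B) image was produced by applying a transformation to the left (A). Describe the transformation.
It was degraded with a thick layer of grain.

Random speckle covers the whole image, including the flat background.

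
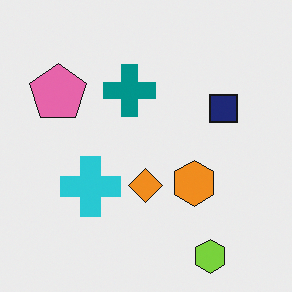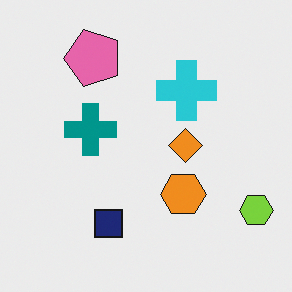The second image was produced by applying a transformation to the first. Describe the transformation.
This is the original image transposed (reflected across the top-left ↔ bottom-right diagonal).

Shapes have swapped their row and column positions — what was in the top-right is now in the bottom-left — a diagonal reflection.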